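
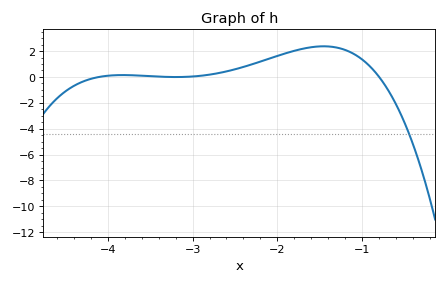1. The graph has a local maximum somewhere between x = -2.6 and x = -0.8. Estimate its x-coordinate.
-1.45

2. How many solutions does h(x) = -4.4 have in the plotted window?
1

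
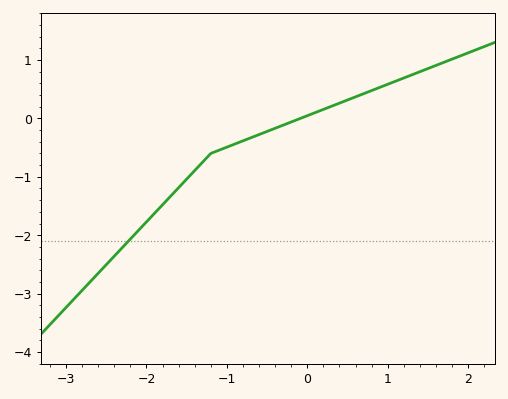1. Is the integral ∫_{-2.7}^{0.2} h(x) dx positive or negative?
negative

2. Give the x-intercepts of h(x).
-0.1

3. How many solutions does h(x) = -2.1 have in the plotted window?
1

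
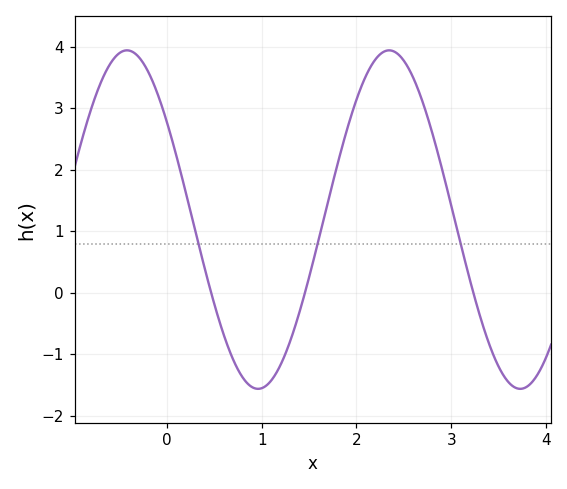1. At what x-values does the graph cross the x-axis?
0.466, 1.46, 3.23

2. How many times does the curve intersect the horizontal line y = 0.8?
3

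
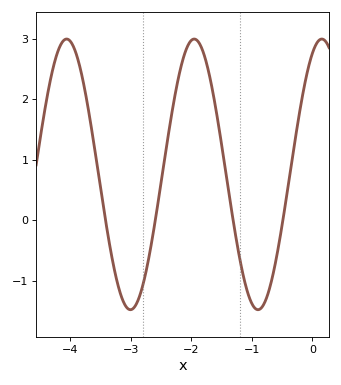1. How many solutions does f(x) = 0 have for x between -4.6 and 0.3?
4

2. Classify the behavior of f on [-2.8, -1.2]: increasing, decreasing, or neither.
neither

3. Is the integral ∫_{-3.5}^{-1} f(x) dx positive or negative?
positive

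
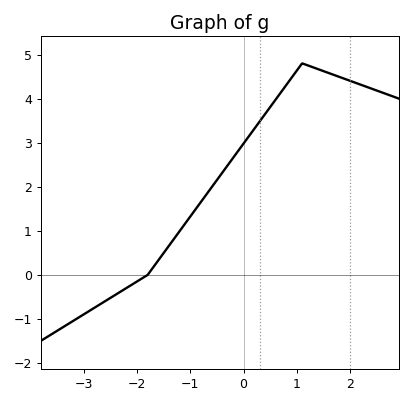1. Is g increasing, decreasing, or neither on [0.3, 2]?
neither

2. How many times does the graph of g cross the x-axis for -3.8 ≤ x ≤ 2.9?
1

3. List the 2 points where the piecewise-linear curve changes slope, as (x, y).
(-1.8, 0); (1.1, 4.8)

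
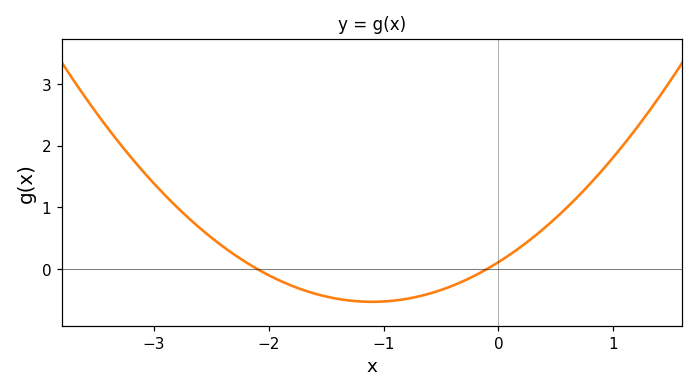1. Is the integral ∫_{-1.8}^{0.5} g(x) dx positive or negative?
negative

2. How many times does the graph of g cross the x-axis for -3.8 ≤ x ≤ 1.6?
2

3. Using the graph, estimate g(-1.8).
-0.27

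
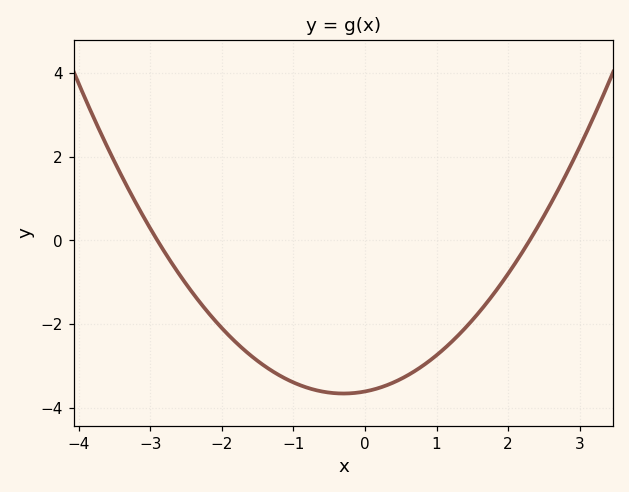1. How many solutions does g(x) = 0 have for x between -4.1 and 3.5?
2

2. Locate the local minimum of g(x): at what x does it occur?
-0.3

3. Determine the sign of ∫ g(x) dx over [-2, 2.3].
negative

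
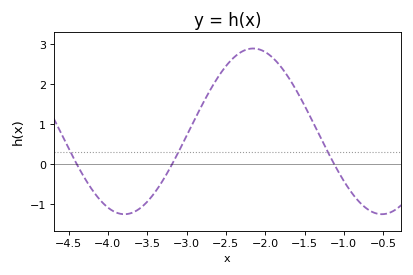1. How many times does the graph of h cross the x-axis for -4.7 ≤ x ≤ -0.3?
3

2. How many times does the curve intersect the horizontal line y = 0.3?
3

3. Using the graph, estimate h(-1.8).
2.43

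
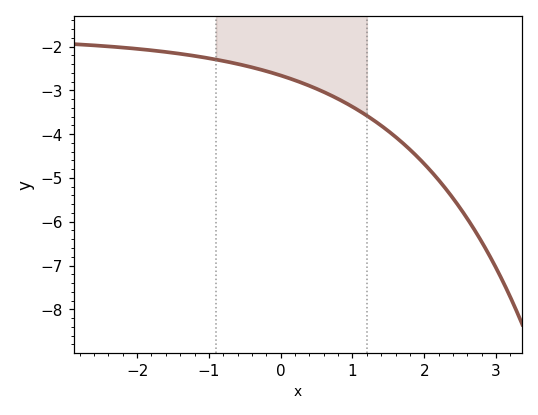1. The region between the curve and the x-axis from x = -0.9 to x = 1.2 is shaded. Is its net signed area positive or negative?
negative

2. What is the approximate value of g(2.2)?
-5.05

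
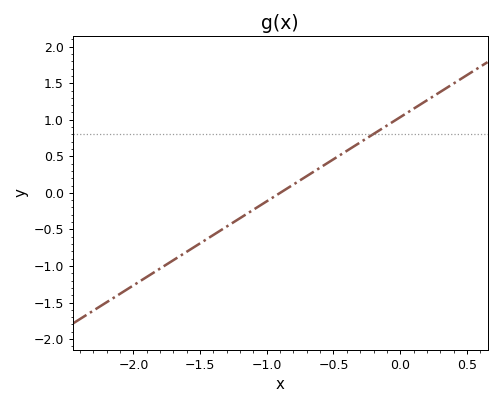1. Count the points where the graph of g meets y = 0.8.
1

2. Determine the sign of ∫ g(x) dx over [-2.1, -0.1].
negative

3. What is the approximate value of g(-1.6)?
-0.8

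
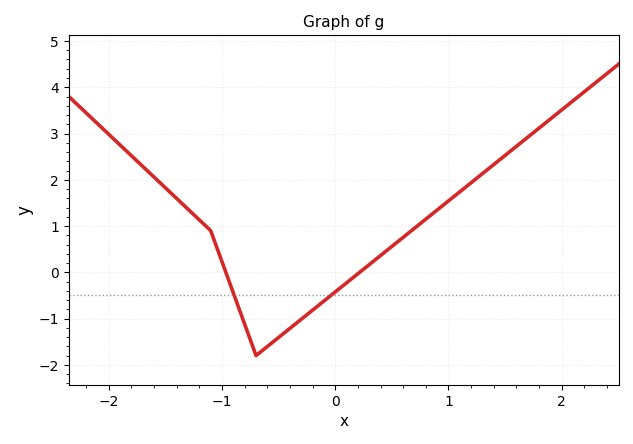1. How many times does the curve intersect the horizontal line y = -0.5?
2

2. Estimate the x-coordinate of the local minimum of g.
-0.7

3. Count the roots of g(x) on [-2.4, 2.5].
2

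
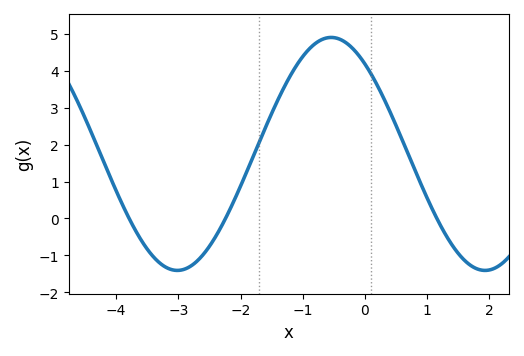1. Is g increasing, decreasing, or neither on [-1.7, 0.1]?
neither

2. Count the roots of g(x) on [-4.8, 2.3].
3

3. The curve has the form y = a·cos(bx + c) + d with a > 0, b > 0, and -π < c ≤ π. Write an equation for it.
y = 3.16cos(1.27x + 0.69) + 1.75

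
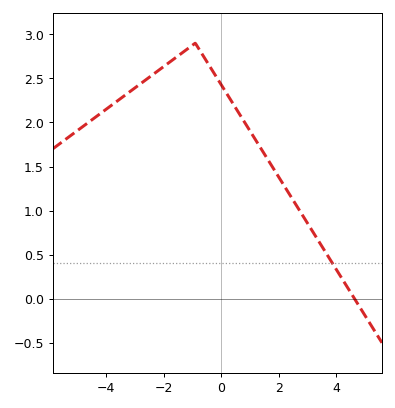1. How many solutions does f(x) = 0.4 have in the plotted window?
1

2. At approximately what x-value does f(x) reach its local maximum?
-0.8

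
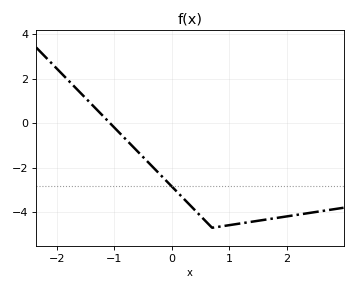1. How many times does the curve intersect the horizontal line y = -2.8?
1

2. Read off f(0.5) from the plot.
-4.17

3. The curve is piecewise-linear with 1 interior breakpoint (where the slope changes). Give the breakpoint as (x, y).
(0.7, -4.7)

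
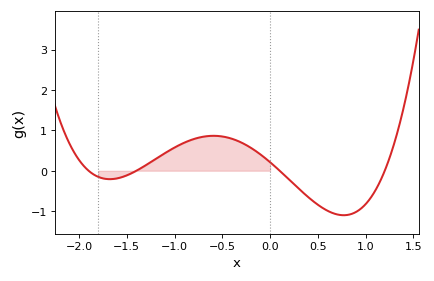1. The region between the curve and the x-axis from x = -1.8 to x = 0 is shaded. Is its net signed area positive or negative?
positive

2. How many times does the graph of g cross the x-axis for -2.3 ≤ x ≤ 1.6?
4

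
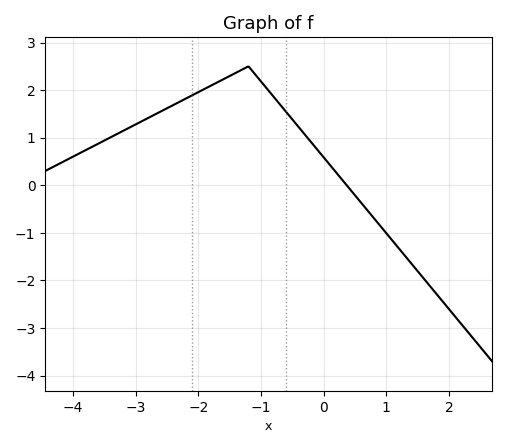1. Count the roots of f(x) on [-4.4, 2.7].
1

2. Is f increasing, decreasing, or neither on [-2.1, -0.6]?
neither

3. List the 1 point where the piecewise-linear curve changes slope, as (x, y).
(-1.2, 2.5)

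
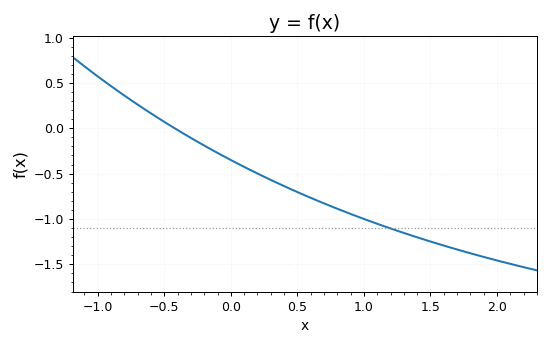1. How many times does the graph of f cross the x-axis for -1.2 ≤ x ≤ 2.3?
1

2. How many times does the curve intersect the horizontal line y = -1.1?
1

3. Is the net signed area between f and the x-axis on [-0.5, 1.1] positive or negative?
negative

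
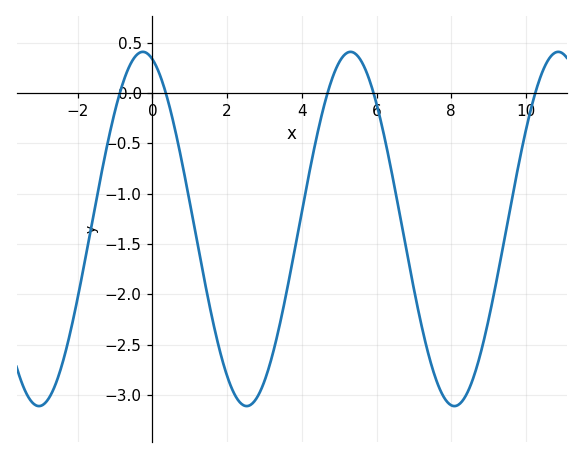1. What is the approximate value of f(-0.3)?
0.4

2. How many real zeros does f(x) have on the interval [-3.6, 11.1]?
5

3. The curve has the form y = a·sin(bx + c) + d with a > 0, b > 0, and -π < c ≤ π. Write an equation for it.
y = 1.76sin(1.1x + 1.9) - 1.35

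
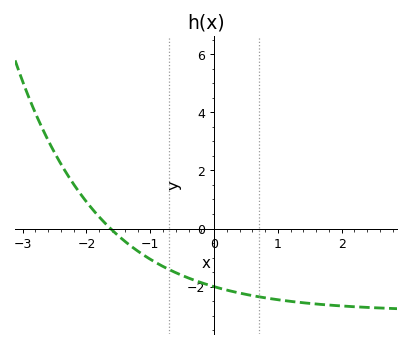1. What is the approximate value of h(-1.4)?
-0.4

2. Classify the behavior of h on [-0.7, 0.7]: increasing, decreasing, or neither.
decreasing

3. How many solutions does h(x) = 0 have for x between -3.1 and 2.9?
1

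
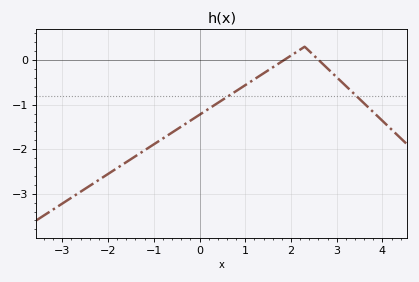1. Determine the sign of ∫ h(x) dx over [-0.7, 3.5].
negative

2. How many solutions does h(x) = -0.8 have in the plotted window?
2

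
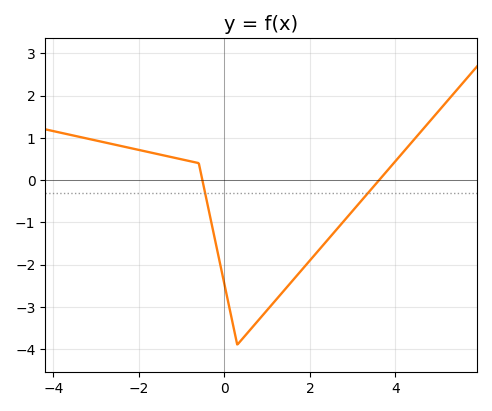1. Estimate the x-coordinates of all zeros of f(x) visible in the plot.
-0.6, 3.6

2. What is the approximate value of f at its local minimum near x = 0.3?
-3.9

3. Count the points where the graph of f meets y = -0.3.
2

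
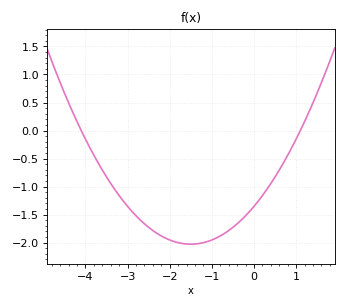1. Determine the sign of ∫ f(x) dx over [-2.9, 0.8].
negative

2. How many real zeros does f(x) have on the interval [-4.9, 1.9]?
2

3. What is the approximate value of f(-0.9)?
-1.9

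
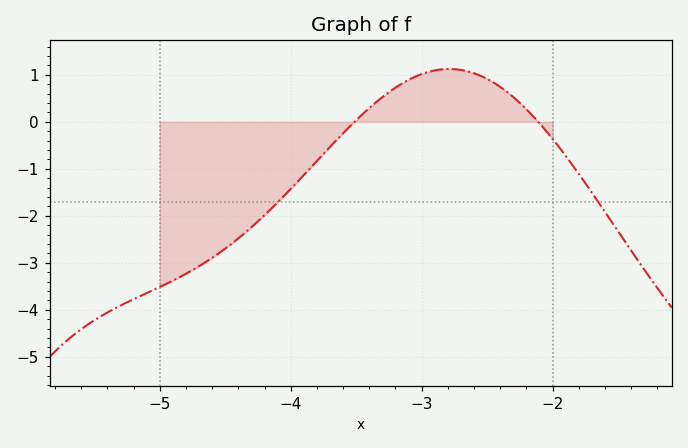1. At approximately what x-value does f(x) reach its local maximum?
-2.79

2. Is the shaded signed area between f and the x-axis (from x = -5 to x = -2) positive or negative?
negative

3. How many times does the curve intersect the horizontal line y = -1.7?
2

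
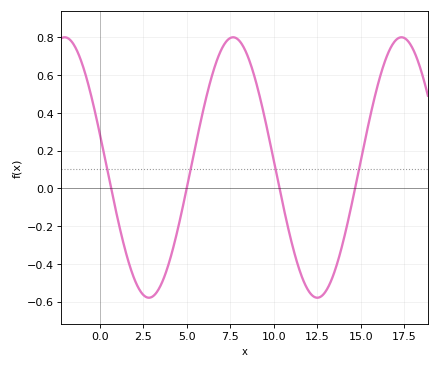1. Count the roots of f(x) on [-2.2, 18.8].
4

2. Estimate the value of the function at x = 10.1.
0.101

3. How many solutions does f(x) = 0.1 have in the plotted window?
4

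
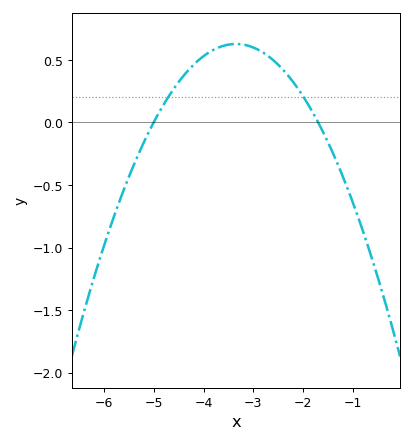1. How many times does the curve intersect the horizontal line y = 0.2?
2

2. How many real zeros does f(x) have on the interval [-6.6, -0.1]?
2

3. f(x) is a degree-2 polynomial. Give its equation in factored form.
y = -0.23(x + 5)(x + 1.7)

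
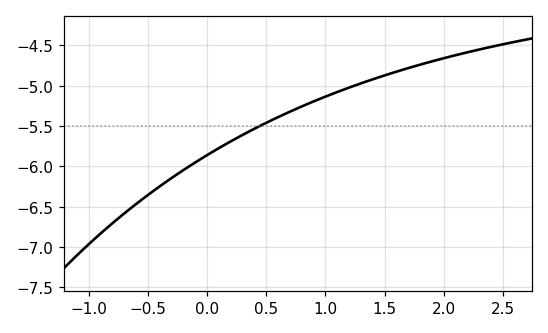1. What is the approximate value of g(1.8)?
-4.75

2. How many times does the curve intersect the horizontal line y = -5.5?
1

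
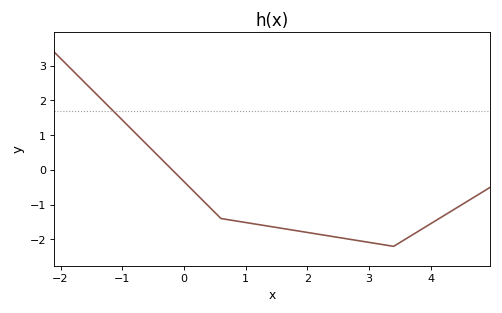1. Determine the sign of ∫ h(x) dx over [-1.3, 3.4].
negative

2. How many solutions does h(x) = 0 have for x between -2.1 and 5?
1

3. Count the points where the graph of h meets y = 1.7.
1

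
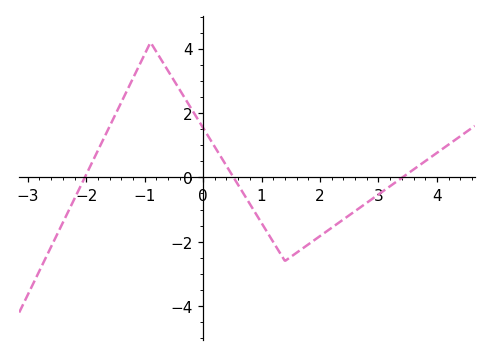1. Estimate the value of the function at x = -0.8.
3.9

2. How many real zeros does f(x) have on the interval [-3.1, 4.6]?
3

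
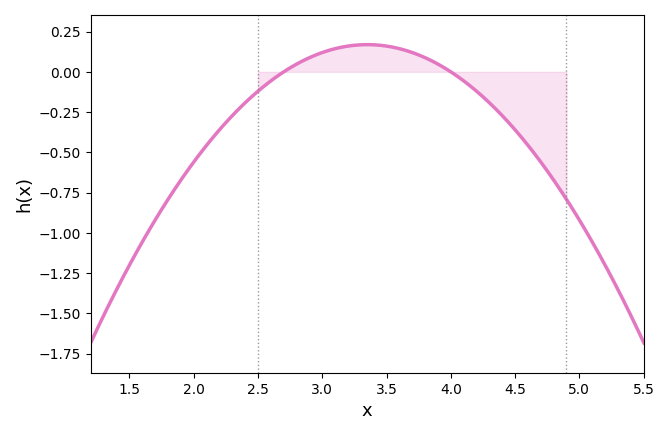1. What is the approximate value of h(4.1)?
-0.056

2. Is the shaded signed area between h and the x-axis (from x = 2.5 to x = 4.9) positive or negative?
negative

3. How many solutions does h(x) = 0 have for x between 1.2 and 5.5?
2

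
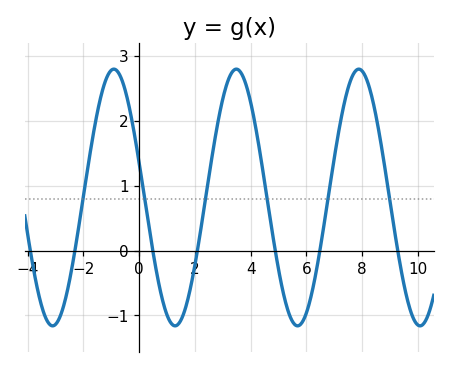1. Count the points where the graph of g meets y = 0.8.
6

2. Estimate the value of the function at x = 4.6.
0.8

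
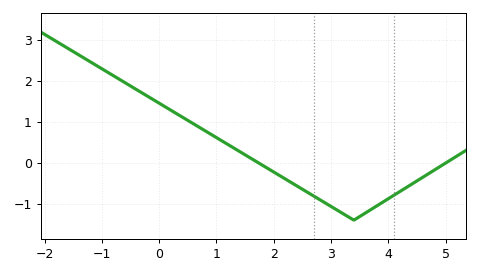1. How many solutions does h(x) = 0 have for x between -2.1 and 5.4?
2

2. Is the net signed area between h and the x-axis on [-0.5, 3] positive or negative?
positive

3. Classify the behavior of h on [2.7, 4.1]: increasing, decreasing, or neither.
neither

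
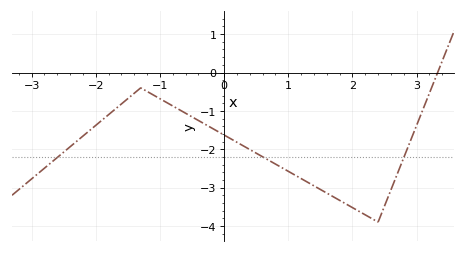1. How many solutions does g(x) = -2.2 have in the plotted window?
3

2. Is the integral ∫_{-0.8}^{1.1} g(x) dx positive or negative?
negative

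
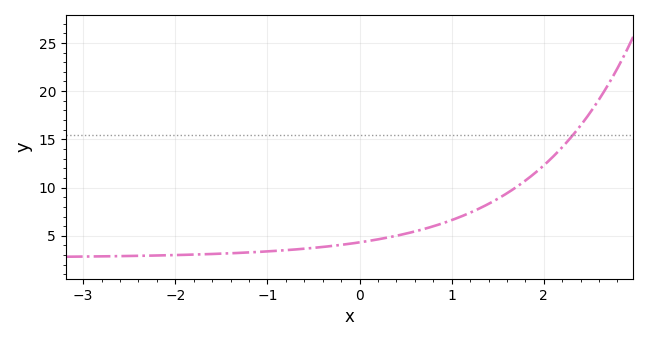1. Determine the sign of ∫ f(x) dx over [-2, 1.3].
positive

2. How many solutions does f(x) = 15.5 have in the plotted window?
1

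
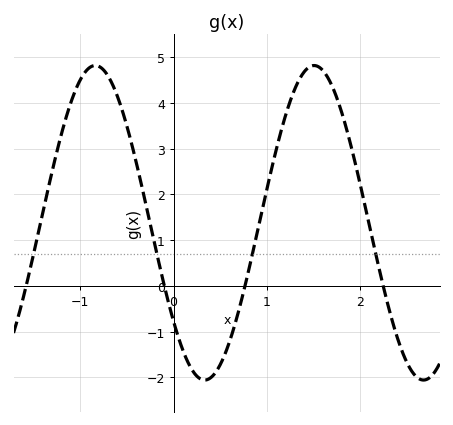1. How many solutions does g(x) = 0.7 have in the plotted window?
4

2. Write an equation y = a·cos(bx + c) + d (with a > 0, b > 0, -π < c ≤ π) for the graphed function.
y = 3.44cos(2.68x + 2.25) + 1.38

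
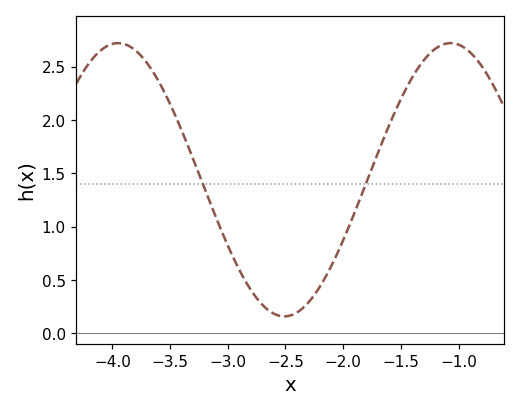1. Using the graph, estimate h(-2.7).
0.268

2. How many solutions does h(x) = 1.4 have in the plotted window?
2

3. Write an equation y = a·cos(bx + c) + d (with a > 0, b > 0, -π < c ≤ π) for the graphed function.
y = 1.28cos(2.18x + 2.33) + 1.44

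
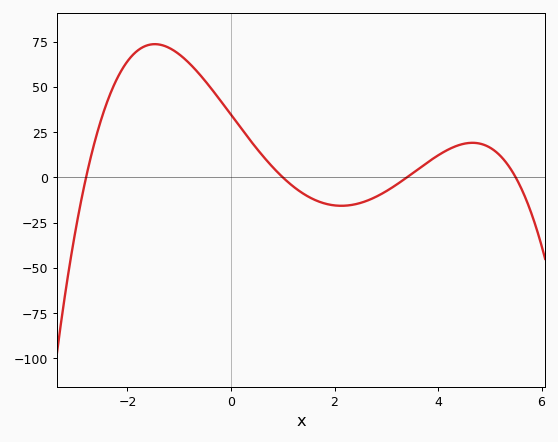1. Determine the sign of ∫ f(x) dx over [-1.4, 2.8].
positive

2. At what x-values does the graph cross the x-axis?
-2.8, 1, 3.4, 5.5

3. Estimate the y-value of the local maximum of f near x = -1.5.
73.6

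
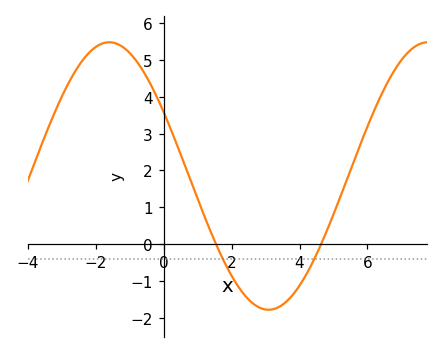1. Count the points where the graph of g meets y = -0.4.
2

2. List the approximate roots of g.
1.6, 4.6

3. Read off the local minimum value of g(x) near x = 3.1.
-1.8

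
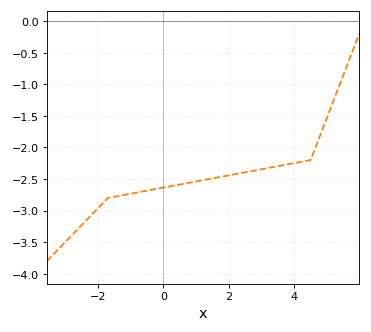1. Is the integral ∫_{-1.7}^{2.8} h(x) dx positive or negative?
negative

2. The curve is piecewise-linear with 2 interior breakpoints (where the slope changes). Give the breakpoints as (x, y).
(-1.7, -2.8); (4.5, -2.2)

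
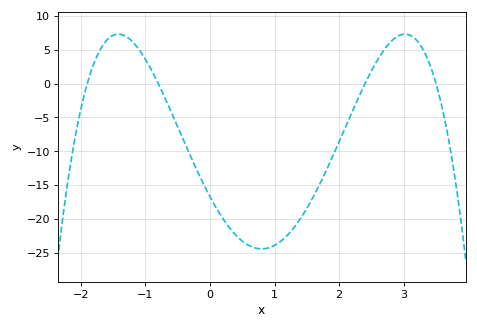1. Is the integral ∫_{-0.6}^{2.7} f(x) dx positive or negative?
negative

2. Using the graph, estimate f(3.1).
7.15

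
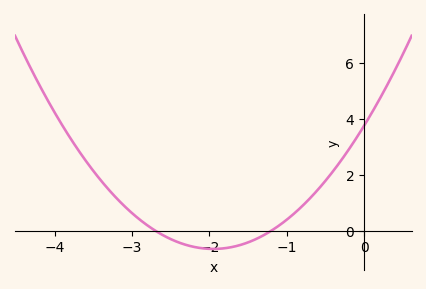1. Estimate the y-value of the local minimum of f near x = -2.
-0.653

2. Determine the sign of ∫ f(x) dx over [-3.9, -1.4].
positive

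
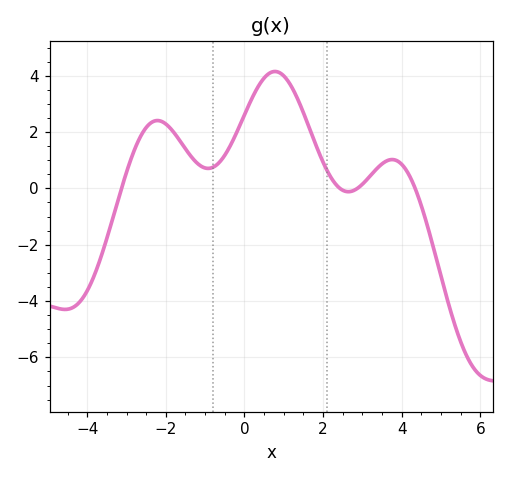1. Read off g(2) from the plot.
1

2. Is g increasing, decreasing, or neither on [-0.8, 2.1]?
neither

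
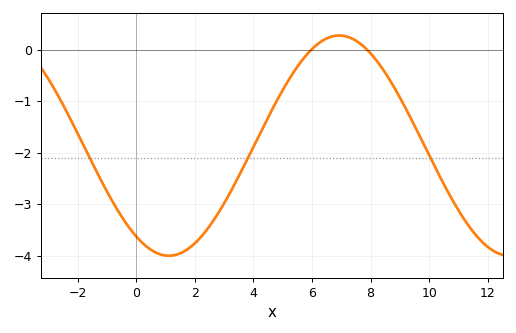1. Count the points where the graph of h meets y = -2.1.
3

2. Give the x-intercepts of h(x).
5.97, 7.89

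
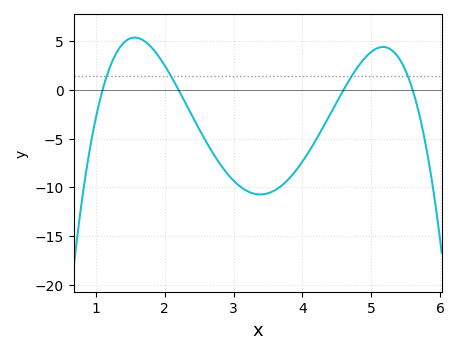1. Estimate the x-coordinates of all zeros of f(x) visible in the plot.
1.1, 2.2, 4.6, 5.6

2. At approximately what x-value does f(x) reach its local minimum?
3.4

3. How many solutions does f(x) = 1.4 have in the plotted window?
4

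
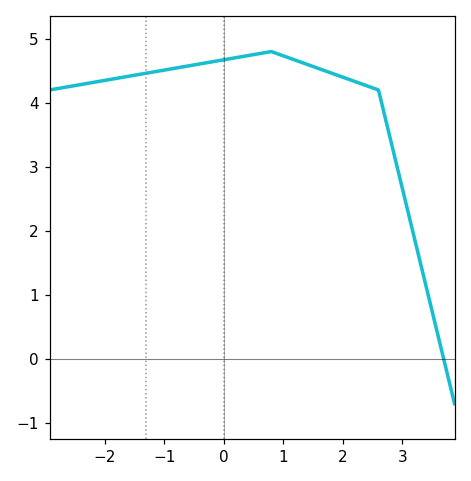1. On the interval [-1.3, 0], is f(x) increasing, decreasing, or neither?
increasing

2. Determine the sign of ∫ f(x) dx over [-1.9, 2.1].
positive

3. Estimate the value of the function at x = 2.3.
4.3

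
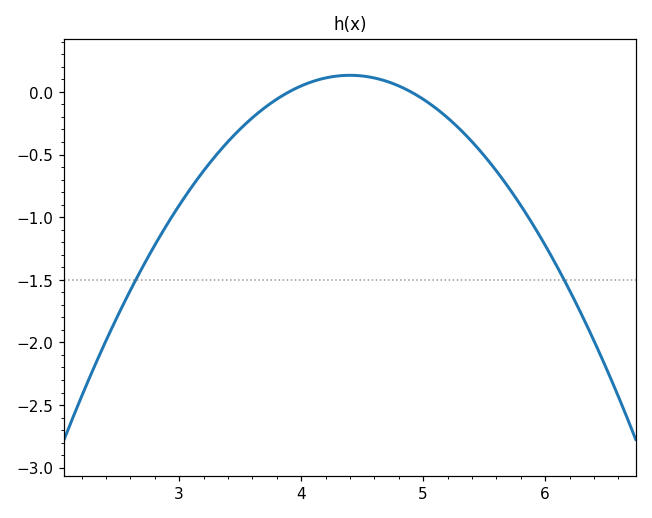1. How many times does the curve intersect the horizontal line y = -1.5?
2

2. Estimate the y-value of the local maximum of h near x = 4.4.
0.133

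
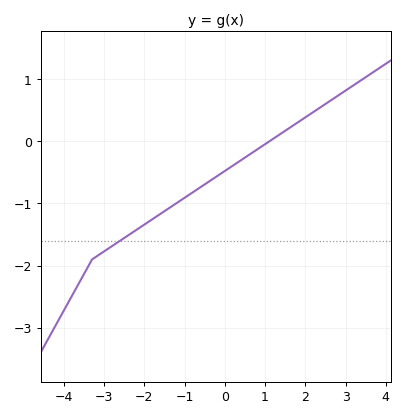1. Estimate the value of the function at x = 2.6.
0.6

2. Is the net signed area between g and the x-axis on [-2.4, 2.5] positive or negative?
negative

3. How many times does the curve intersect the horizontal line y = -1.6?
1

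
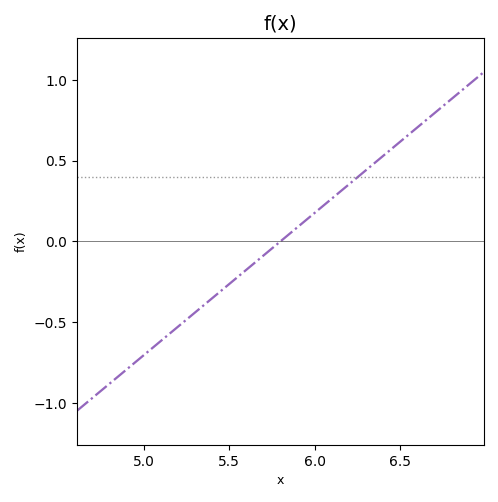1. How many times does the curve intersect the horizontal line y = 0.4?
1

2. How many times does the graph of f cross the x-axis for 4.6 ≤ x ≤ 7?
1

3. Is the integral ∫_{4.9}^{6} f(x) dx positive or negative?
negative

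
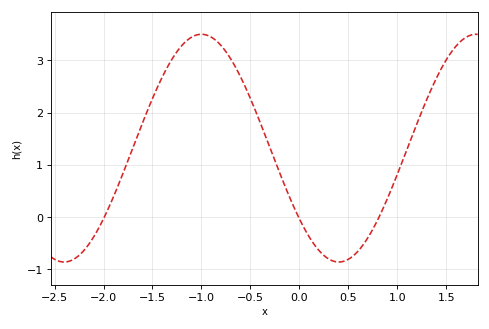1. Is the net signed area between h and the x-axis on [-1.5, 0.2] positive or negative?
positive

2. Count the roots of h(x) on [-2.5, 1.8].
3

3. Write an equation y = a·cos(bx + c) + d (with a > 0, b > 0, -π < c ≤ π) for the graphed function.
y = 2.18cos(2.24x + 2.24) + 1.32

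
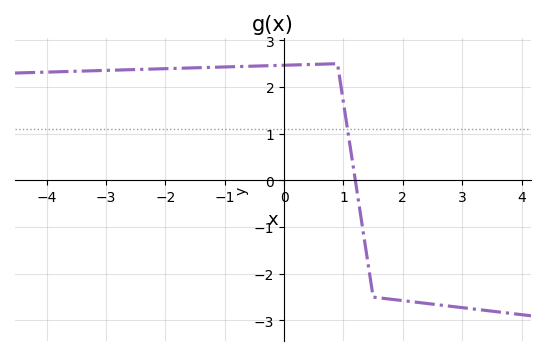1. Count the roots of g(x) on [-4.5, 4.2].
1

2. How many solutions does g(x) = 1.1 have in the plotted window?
1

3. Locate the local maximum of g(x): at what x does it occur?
0.896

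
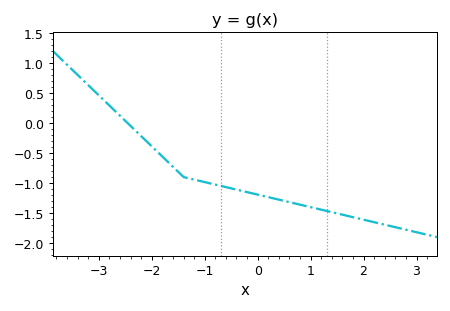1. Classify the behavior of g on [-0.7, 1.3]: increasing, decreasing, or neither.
decreasing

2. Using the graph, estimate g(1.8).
-1.57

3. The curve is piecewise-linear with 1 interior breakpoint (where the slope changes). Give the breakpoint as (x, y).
(-1.4, -0.9)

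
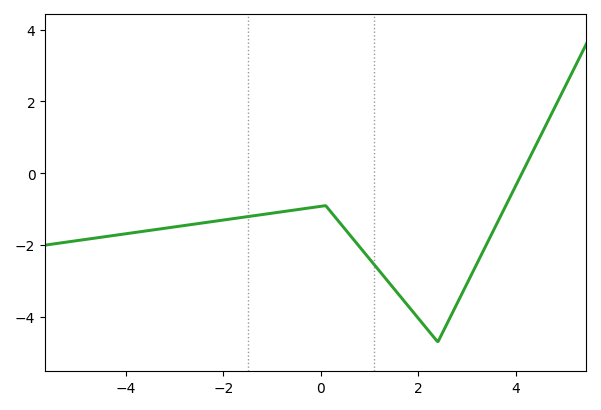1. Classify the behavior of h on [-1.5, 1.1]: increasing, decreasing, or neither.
neither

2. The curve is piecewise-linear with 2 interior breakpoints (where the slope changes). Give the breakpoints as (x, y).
(0.1, -0.9); (2.4, -4.7)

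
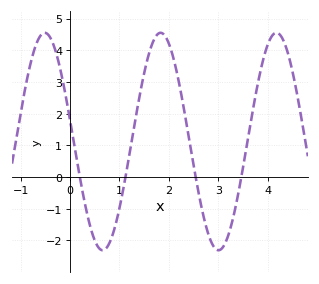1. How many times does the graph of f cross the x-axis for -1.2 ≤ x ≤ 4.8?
4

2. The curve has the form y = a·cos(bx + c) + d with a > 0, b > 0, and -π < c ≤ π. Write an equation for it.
y = 3.43cos(2.68x + 1.37) + 1.12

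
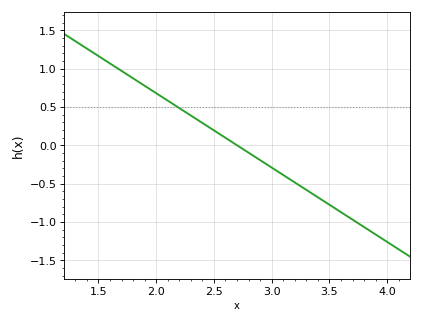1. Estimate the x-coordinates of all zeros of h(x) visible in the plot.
2.7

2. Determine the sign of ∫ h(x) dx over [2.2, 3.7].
negative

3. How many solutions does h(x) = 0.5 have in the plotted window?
1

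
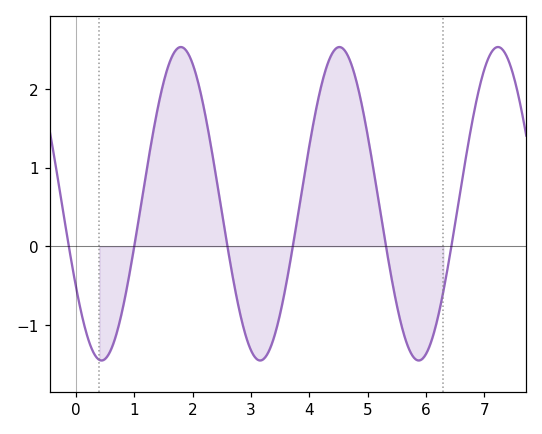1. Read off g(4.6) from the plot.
2.5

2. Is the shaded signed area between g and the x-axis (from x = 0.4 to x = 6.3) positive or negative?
positive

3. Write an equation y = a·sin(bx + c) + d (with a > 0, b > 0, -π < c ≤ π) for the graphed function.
y = 1.99sin(2.3x - 2.6) + 0.54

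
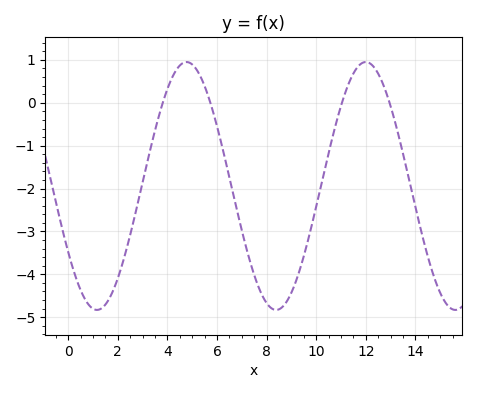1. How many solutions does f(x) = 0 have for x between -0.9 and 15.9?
4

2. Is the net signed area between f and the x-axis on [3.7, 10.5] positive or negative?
negative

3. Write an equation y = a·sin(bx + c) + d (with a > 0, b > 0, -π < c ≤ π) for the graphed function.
y = 2.89sin(0.87x - 2.58) - 1.94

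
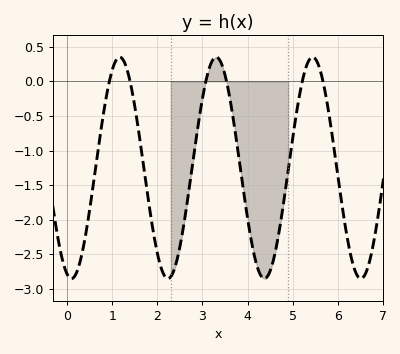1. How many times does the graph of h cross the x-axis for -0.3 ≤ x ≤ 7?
6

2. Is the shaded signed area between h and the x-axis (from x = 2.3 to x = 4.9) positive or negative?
negative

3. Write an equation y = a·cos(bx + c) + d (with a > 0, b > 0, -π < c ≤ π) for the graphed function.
y = 1.6cos(2.9x + 2.8) - 1.25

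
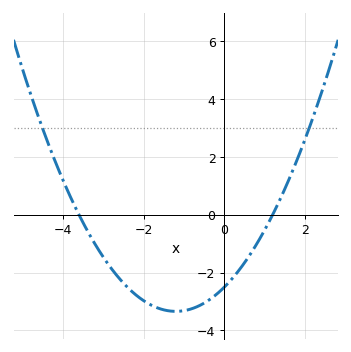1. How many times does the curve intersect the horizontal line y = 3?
2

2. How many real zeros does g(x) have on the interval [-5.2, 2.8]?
2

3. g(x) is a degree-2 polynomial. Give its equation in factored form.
y = 0.58(x + 3.6)(x - 1.2)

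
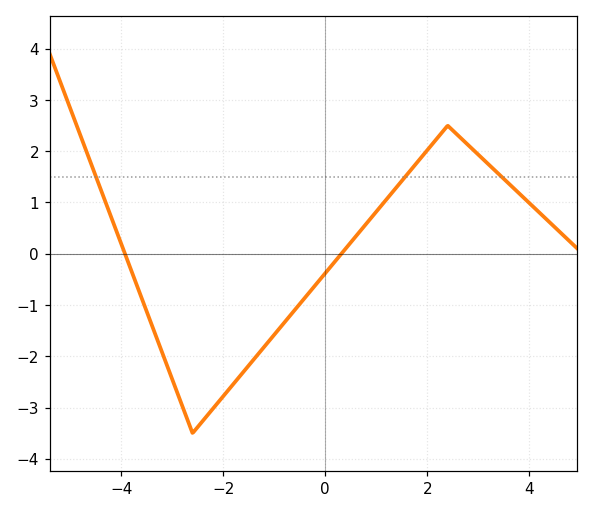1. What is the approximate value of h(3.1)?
1.84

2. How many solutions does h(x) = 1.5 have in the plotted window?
3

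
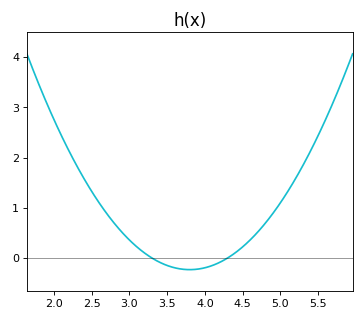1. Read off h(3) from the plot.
0.4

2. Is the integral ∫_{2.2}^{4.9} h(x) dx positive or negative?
positive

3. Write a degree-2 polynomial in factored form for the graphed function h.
y = 0.92(x - 3.3)(x - 4.3)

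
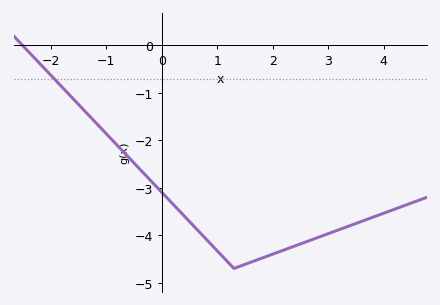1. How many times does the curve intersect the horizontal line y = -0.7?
1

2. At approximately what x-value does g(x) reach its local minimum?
1.3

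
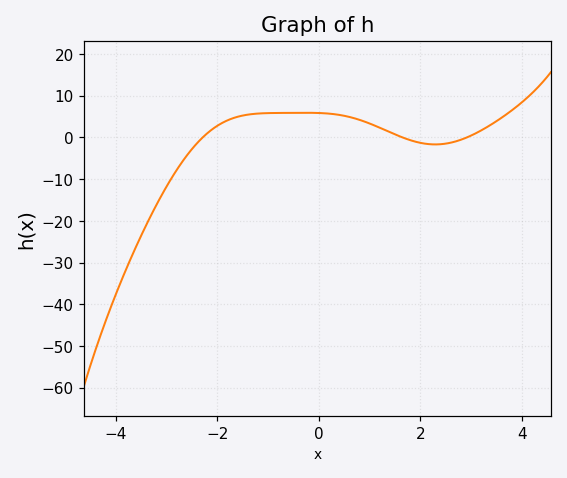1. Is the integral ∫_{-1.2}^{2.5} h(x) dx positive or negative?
positive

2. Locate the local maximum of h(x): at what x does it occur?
-0.269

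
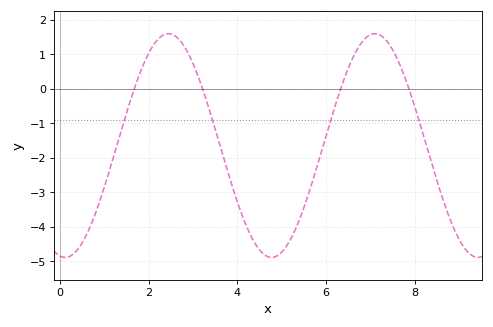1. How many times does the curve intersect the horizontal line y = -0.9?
4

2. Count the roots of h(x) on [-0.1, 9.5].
4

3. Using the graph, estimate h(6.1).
-0.94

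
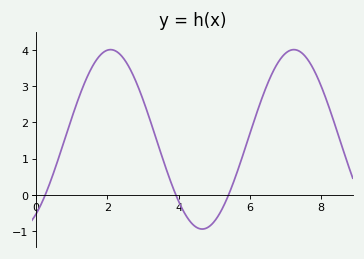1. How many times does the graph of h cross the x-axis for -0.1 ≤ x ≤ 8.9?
3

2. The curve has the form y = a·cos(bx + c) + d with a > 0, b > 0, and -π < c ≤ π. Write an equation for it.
y = 2.48cos(1.22x - 2.55) + 1.53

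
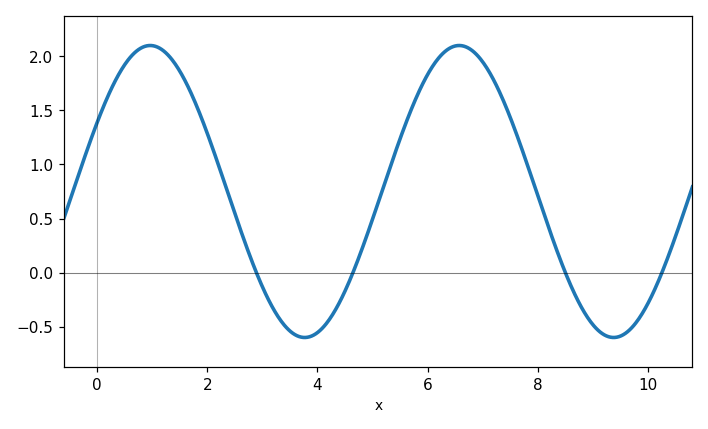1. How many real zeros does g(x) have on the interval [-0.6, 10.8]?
4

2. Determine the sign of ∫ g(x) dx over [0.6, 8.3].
positive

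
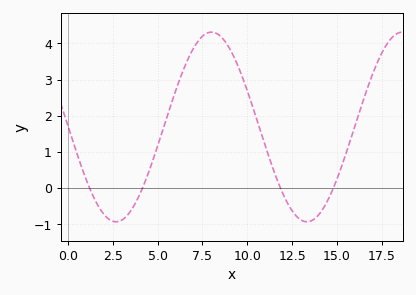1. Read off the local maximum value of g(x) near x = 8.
4.31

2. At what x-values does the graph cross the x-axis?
1.21, 4.15, 11.9, 14.8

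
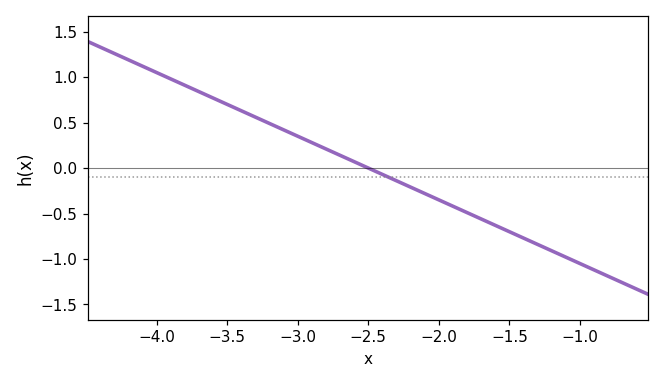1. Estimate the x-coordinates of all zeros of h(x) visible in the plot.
-2.5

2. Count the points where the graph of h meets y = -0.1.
1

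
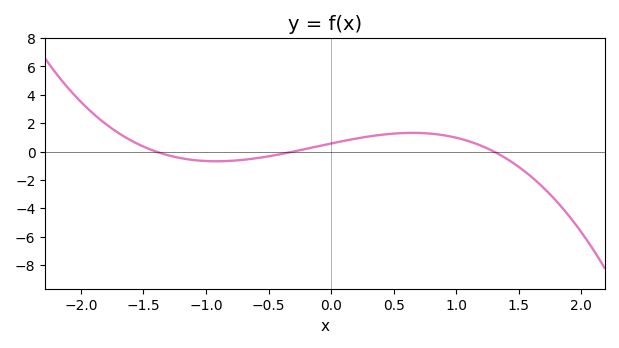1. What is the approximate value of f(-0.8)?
-0.6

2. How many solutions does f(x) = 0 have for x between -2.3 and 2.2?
3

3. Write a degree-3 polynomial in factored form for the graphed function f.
y = -1.04(x + 1.4)(x + 0.3)(x - 1.3)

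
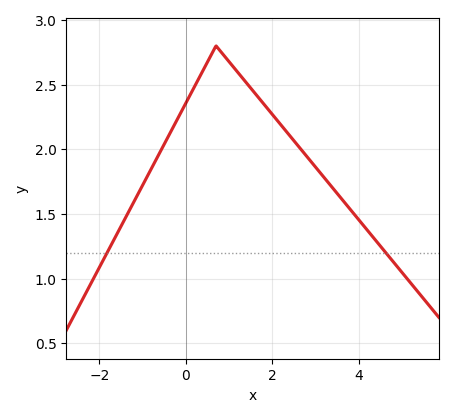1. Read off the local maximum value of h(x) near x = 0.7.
2.8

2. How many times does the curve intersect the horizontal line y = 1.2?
2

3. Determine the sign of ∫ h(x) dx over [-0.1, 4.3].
positive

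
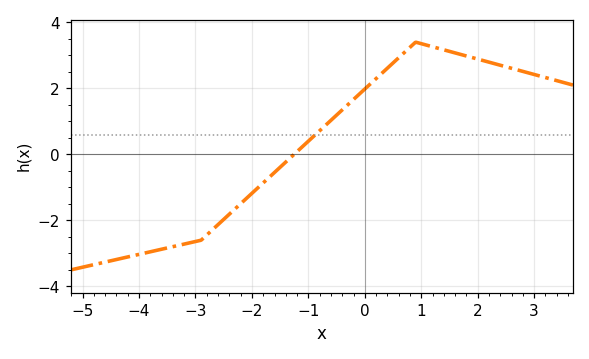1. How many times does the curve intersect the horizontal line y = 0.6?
1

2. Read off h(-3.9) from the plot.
-3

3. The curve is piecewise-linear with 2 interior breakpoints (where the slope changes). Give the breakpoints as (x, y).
(-2.9, -2.6); (0.9, 3.4)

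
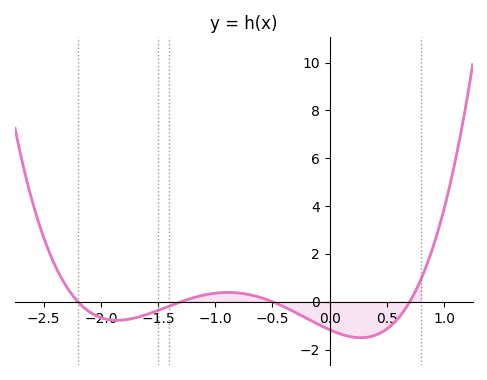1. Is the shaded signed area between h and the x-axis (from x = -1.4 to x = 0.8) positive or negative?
negative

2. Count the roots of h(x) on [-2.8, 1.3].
4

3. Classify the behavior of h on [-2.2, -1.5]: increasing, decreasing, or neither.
neither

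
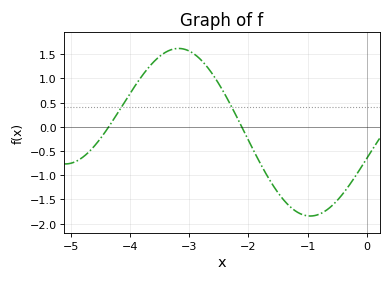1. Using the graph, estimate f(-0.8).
-1.8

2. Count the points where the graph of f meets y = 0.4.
2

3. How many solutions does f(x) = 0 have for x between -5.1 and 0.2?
2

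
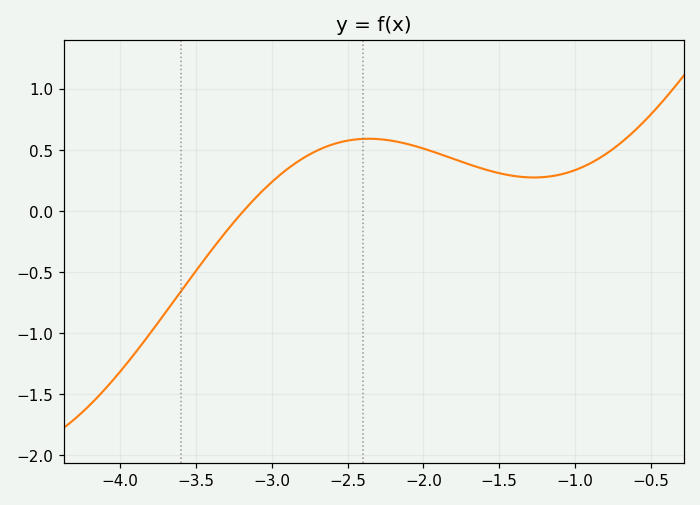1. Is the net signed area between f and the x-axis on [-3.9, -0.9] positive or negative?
positive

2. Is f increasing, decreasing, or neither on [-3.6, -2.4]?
increasing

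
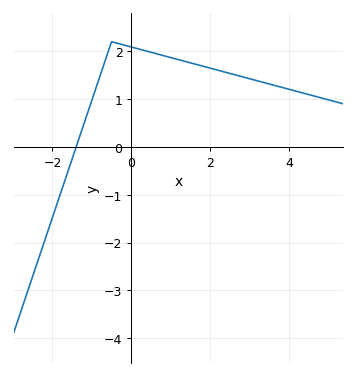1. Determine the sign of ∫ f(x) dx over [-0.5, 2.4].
positive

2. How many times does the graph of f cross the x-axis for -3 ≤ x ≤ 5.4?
1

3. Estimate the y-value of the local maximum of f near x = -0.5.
2.2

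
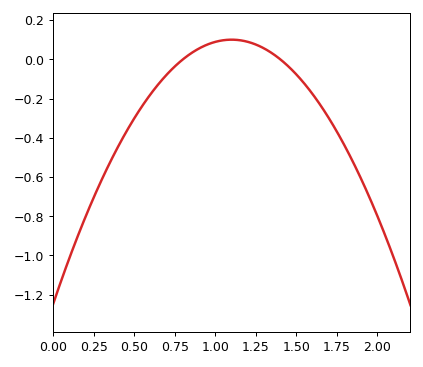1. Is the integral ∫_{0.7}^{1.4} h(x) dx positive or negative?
positive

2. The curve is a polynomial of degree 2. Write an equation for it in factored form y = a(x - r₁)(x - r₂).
y = -1.11(x - 0.8)(x - 1.4)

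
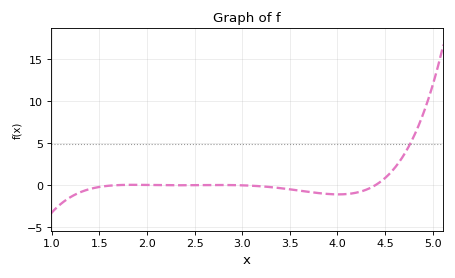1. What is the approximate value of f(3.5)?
-0.502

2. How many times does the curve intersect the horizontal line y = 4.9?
1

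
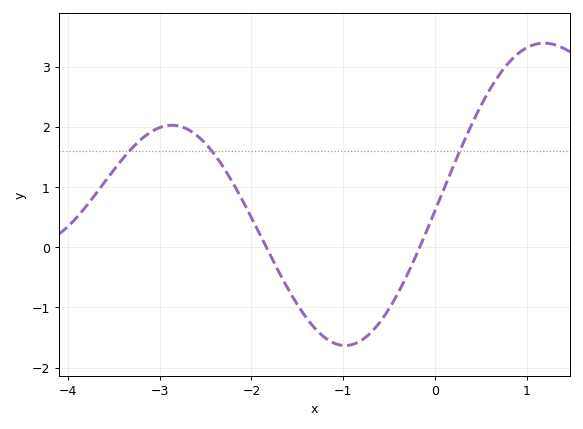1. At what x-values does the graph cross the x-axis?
-1.84, -0.168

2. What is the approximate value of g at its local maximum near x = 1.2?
3.39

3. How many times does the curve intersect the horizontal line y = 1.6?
3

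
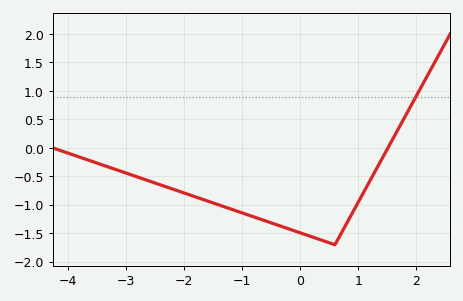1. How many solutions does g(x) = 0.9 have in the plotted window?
1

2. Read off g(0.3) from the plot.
-1.6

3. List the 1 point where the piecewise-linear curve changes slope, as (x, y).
(0.6, -1.7)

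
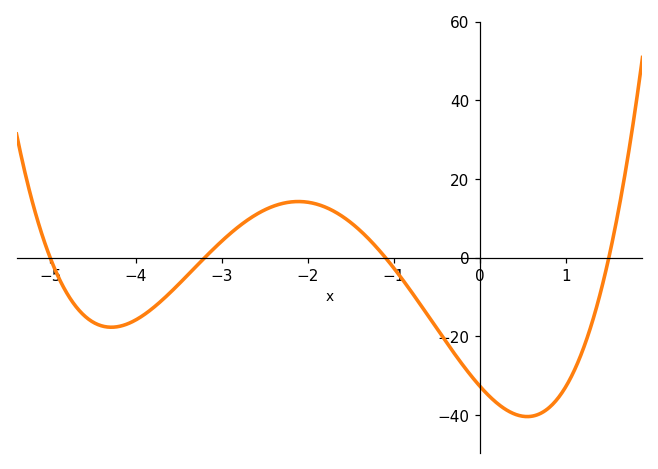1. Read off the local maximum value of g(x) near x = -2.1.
14.2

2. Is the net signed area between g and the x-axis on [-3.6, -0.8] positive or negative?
positive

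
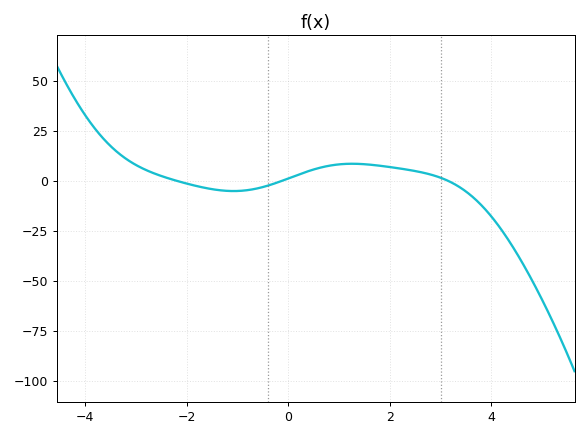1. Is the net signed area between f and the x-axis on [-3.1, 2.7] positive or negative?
positive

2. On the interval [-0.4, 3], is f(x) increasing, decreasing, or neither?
neither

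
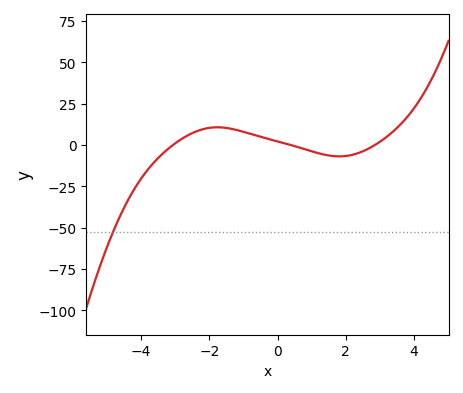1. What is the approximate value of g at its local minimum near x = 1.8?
-6.94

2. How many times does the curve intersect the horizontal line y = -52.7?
1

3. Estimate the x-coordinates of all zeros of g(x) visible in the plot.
-3.06, 0.377, 2.86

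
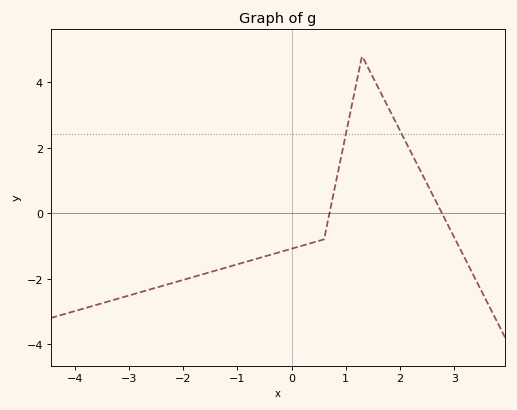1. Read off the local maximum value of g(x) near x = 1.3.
4.8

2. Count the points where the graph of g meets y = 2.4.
2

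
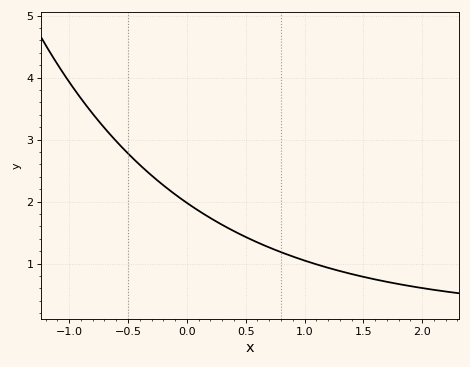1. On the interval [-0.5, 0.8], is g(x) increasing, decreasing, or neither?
decreasing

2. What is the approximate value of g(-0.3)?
2.42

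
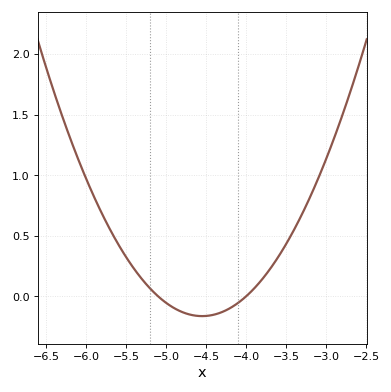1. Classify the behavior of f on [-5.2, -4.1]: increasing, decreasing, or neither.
neither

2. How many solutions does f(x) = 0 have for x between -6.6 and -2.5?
2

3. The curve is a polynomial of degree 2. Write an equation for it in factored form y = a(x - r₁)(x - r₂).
y = 0.54(x + 5.1)(x + 4)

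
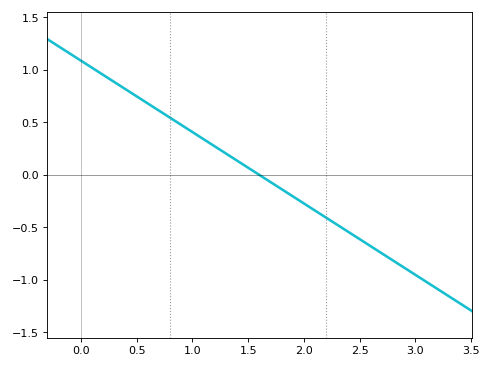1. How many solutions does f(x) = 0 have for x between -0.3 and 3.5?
1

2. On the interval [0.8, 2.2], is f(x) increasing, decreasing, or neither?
decreasing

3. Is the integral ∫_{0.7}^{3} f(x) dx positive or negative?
negative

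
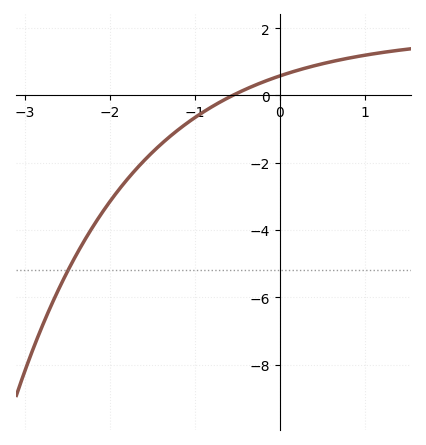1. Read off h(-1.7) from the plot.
-2.2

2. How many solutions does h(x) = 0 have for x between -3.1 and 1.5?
1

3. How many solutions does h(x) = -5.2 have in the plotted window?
1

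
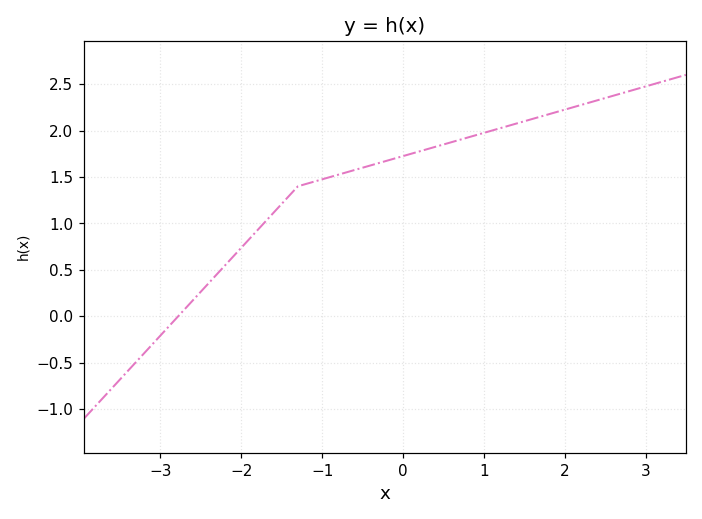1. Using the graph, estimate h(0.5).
1.85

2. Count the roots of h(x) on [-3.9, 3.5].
1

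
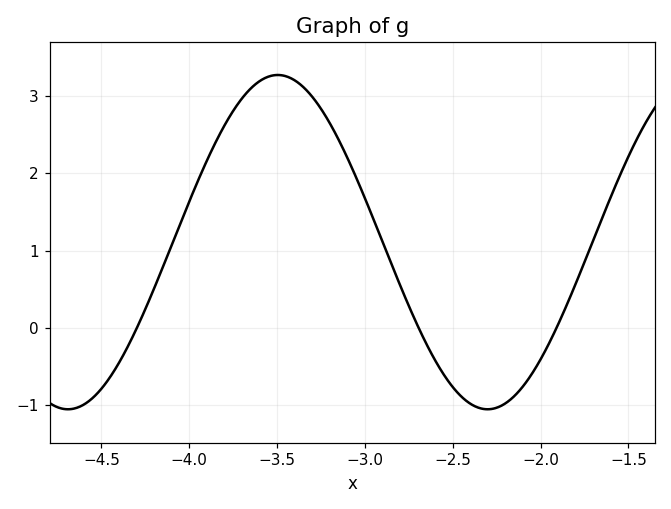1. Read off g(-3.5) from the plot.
3.27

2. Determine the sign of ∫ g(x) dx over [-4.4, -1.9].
positive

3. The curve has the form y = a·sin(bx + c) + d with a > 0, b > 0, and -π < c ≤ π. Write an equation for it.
y = 2.16sin(2.63x - 1.8) + 1.11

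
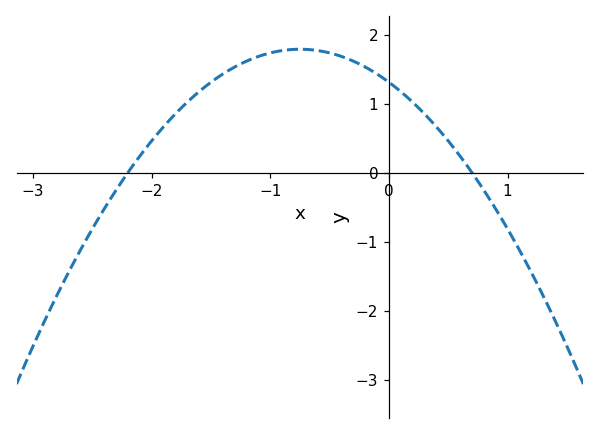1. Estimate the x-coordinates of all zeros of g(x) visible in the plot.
-2.2, 0.7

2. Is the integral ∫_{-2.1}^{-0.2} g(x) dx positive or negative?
positive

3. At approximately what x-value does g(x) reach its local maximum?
-0.8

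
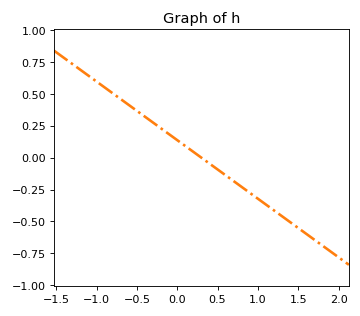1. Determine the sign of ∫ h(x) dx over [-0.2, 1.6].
negative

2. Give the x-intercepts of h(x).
0.3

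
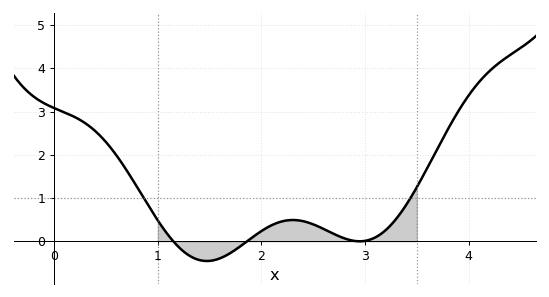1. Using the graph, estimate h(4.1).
3.68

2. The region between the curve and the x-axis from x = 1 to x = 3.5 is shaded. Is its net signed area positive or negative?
positive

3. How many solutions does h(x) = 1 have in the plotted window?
2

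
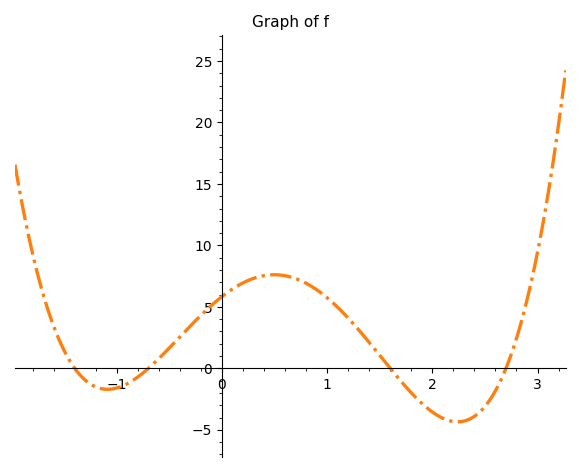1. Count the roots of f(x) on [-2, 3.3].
4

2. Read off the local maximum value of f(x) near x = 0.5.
7.61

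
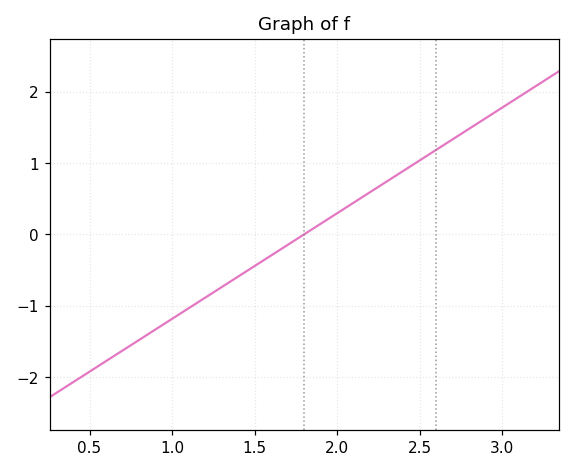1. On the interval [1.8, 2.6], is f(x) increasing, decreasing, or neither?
increasing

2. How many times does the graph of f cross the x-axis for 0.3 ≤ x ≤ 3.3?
1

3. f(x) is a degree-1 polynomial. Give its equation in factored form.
y = 1.48(x - 1.8)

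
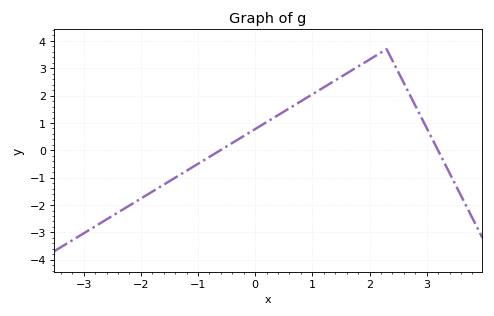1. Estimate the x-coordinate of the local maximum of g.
2.3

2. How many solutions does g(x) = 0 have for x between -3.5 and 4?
2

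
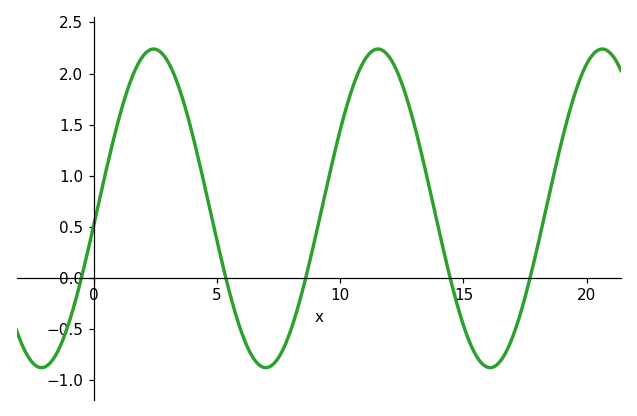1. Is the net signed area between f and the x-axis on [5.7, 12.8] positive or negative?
positive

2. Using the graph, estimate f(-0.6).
-0.1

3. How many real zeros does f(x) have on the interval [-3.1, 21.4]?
5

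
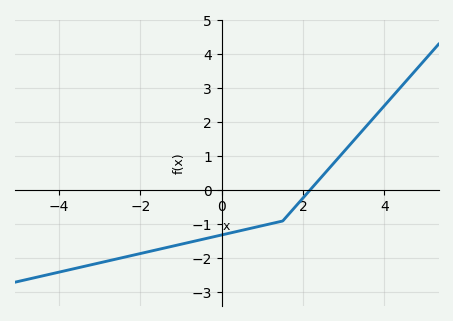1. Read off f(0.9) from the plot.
-1.06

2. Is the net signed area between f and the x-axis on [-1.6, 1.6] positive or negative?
negative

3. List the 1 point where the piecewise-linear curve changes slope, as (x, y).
(1.5, -0.9)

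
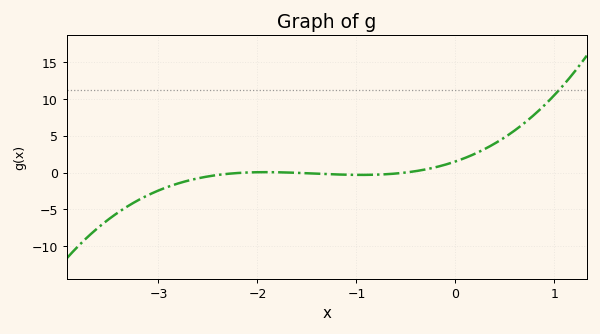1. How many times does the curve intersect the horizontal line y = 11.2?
1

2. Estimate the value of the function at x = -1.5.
-0.101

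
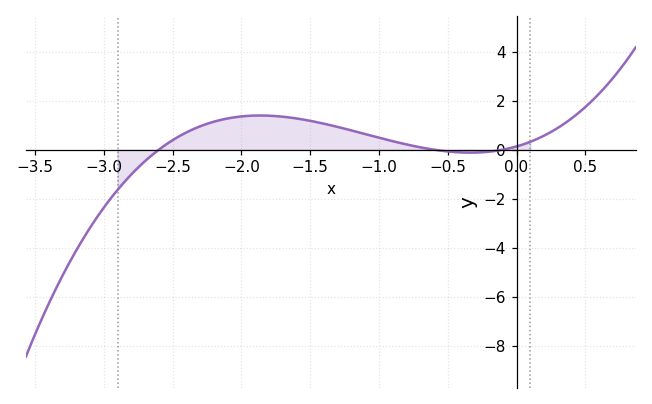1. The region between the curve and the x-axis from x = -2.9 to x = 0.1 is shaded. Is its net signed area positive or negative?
positive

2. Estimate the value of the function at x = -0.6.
0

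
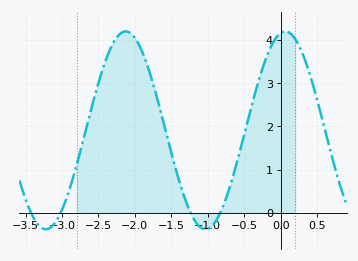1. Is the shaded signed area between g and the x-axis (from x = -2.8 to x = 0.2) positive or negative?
positive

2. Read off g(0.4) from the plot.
3.21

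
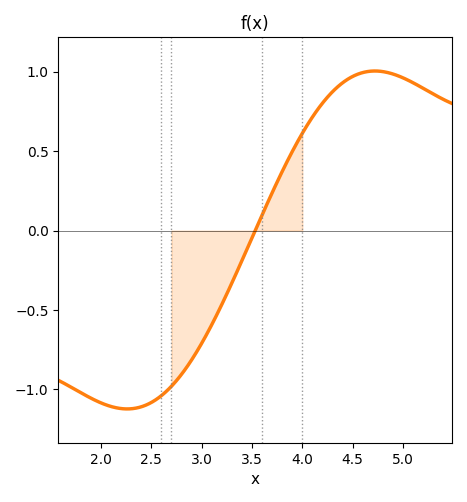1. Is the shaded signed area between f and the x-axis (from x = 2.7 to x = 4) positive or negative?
negative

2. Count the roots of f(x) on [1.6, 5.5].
1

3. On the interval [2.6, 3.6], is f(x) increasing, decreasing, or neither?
increasing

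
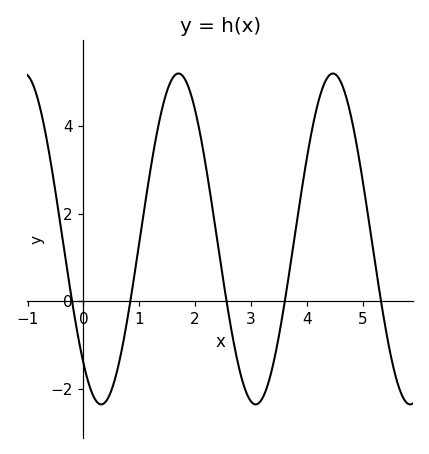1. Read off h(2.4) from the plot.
1.36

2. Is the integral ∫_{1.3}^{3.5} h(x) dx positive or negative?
positive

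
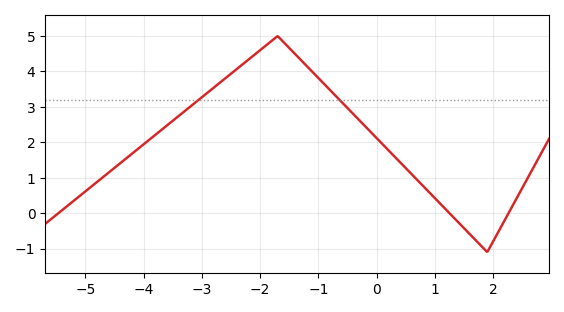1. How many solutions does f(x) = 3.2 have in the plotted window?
2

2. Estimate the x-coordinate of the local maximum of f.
-1.8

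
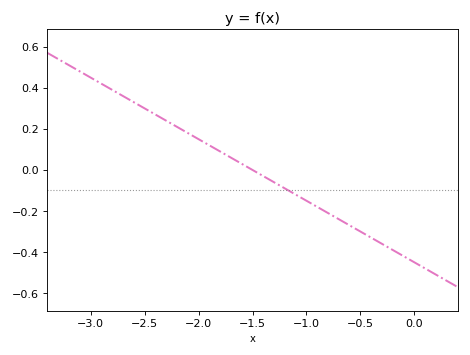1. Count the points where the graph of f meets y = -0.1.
1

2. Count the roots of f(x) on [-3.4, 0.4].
1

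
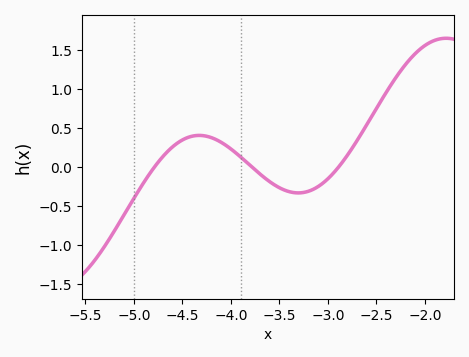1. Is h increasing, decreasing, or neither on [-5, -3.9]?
neither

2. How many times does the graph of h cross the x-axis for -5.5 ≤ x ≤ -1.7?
3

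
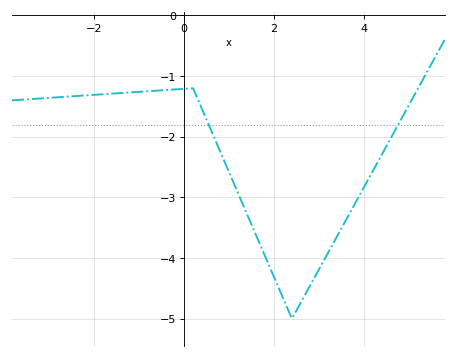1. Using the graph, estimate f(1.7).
-3.79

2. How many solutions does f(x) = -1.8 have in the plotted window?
2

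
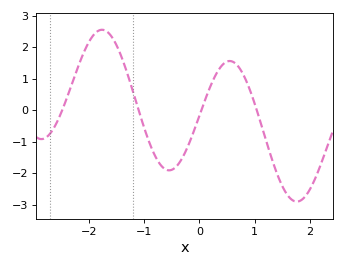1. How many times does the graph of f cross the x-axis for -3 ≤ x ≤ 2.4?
4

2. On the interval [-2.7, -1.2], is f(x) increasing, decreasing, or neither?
neither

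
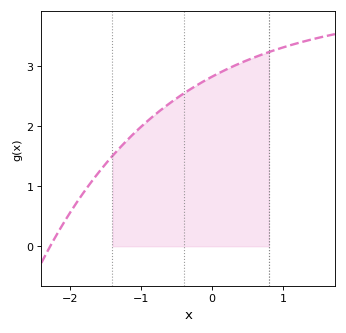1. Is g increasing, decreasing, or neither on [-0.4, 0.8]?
increasing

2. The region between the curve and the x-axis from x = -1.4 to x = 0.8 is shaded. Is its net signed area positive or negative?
positive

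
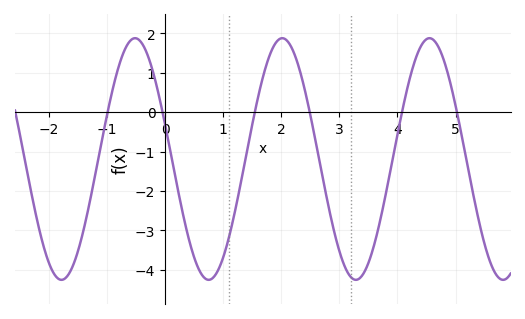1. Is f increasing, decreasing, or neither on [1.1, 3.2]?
neither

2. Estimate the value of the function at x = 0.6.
-4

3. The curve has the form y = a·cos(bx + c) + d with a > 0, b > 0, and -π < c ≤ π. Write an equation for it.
y = 3.06cos(2.5x + 1.3) - 1.19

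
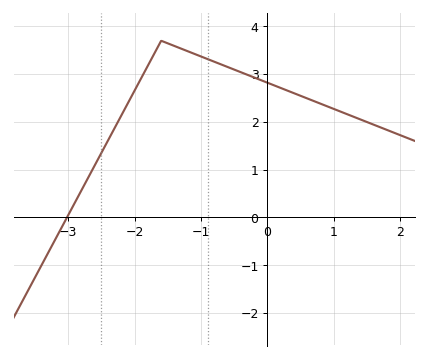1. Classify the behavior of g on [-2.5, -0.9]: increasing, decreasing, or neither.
neither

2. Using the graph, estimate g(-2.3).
1.9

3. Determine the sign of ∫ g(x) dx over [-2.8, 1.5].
positive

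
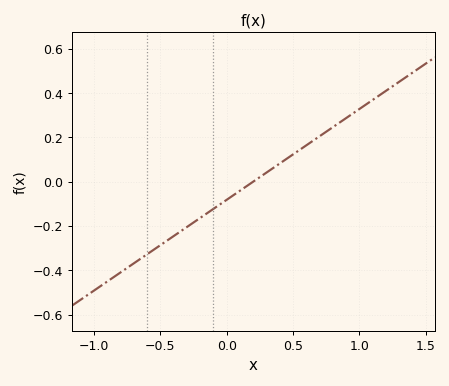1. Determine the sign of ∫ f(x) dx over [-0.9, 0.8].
negative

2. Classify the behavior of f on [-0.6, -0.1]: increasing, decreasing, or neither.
increasing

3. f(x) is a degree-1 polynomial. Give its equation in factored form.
y = 0.41(x - 0.2)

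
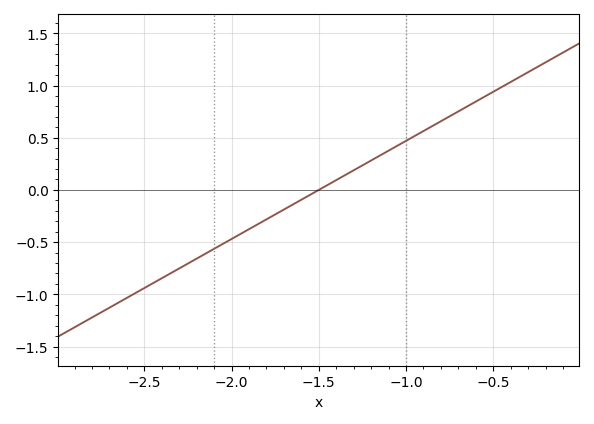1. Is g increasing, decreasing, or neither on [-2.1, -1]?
increasing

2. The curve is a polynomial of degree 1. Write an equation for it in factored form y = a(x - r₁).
y = 0.94(x + 1.5)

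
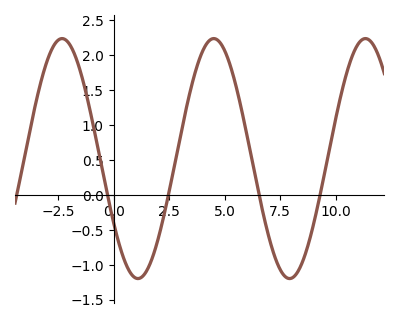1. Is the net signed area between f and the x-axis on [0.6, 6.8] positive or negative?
positive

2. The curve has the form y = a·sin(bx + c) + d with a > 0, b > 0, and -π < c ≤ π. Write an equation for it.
y = 1.72sin(0.92x - 2.6) + 0.52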